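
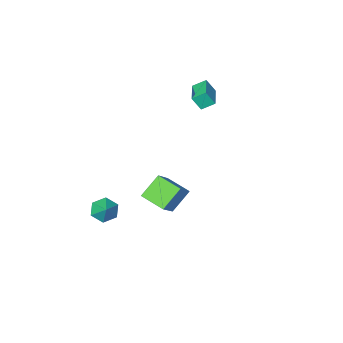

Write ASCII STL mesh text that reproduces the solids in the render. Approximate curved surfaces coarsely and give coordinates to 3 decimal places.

solid 
facet normal -0.292 -0.697 -0.655
outer loop
vertex 4.379 -0.241 -2.337
vertex 3.587 -0.104 -2.13
vertex 3.935 0.329 -2.746
endloop
endfacet
facet normal 0.829 0.538 -0.151
outer loop
vertex 4.379 -0.241 -2.337
vertex 3.935 0.329 -2.746
vertex 3.933 0.724 -1.35
endloop
endfacet
facet normal -0.292 -0.697 -0.655
outer loop
vertex 3.935 0.329 -2.746
vertex 3.587 -0.104 -2.13
vertex 3.143 0.466 -2.539
endloop
endfacet
facet normal 0.095 0.958 -0.271
outer loop
vertex 3.935 0.329 -2.746
vertex 3.143 0.466 -2.539
vertex 3.933 0.724 -1.35
endloop
endfacet
facet normal -0.291 -0.697 -0.656
outer loop
vertex 3.143 0.466 -2.539
vertex 3.587 -0.104 -2.13
vertex 2.794 0.032 -1.923
endloop
endfacet
facet normal -0.585 0.781 0.219
outer loop
vertex 3.143 0.466 -2.539
vertex 2.794 0.032 -1.923
vertex 3.933 0.724 -1.35
endloop
endfacet
facet normal -0.291 -0.697 -0.656
outer loop
vertex 2.794 0.032 -1.923
vertex 3.587 -0.104 -2.13
vertex 3.238 -0.538 -1.514
endloop
endfacet
facet normal -0.528 0.183 0.829
outer loop
vertex 2.794 0.032 -1.923
vertex 3.238 -0.538 -1.514
vertex 3.933 0.724 -1.35
endloop
endfacet
facet normal -0.292 -0.696 -0.656
outer loop
vertex 3.238 -0.538 -1.514
vertex 3.587 -0.104 -2.13
vertex 4.03 -0.675 -1.721
endloop
endfacet
facet normal 0.207 -0.237 0.949
outer loop
vertex 3.238 -0.538 -1.514
vertex 4.03 -0.675 -1.721
vertex 3.933 0.724 -1.35
endloop
endfacet
facet normal -0.292 -0.696 -0.656
outer loop
vertex 4.03 -0.675 -1.721
vertex 3.587 -0.104 -2.13
vertex 4.379 -0.241 -2.337
endloop
endfacet
facet normal 0.886 -0.060 0.459
outer loop
vertex 4.03 -0.675 -1.721
vertex 4.379 -0.241 -2.337
vertex 3.933 0.724 -1.35
endloop
endfacet
facet normal -0.411 0.333 -0.849
outer loop
vertex -4.797 -1.888 3.486
vertex -3.893 -0.523 3.585
vertex -4.121 -2.3 2.997
endloop
endfacet
facet normal -0.551 -0.832 -0.061
outer loop
vertex -3.707 -2.637 3.855
vertex -4.797 -1.888 3.486
vertex -4.121 -2.3 2.997
endloop
endfacet
facet normal -0.410 0.334 -0.849
outer loop
vertex -4.121 -2.3 2.997
vertex -3.893 -0.523 3.585
vertex -3.217 -0.935 3.097
endloop
endfacet
facet normal 0.727 -0.443 -0.525
outer loop
vertex -3.217 -0.935 3.097
vertex -3.707 -2.637 3.855
vertex -4.121 -2.3 2.997
endloop
endfacet
facet normal -0.727 0.443 0.525
outer loop
vertex -4.797 -1.888 3.486
vertex -3.479 -0.86 4.443
vertex -3.893 -0.523 3.585
endloop
endfacet
facet normal -0.551 -0.832 -0.061
outer loop
vertex -4.383 -2.225 4.343
vertex -4.797 -1.888 3.486
vertex -3.707 -2.637 3.855
endloop
endfacet
facet normal -0.727 0.443 0.525
outer loop
vertex -4.383 -2.225 4.343
vertex -3.479 -0.86 4.443
vertex -4.797 -1.888 3.486
endloop
endfacet
facet normal 0.551 0.832 0.061
outer loop
vertex -3.893 -0.523 3.585
vertex -3.479 -0.86 4.443
vertex -3.217 -0.935 3.097
endloop
endfacet
facet normal 0.727 -0.443 -0.525
outer loop
vertex -2.803 -1.272 3.954
vertex -3.707 -2.637 3.855
vertex -3.217 -0.935 3.097
endloop
endfacet
facet normal 0.551 0.832 0.061
outer loop
vertex -3.217 -0.935 3.097
vertex -3.479 -0.86 4.443
vertex -2.803 -1.272 3.954
endloop
endfacet
facet normal 0.410 -0.333 0.849
outer loop
vertex -2.803 -1.272 3.954
vertex -4.383 -2.225 4.343
vertex -3.707 -2.637 3.855
endloop
endfacet
facet normal 0.410 -0.334 0.849
outer loop
vertex -3.479 -0.86 4.443
vertex -4.383 -2.225 4.343
vertex -2.803 -1.272 3.954
endloop
endfacet
facet normal -0.731 -0.092 0.676
outer loop
vertex 2.411 3.663 2.914
vertex 1.849 4.962 2.483
vertex 1.215 2.672 1.485
endloop
endfacet
facet normal 0.380 -0.878 0.291
outer loop
vertex 2.371 2.818 0.417
vertex 2.411 3.663 2.914
vertex 1.215 2.672 1.485
endloop
endfacet
facet normal -0.732 -0.092 0.675
outer loop
vertex 1.215 2.672 1.485
vertex 1.849 4.962 2.483
vertex 0.654 3.972 1.054
endloop
endfacet
facet normal -0.567 -0.469 -0.677
outer loop
vertex 0.654 3.972 1.054
vertex 2.371 2.818 0.417
vertex 1.215 2.672 1.485
endloop
endfacet
facet normal 0.566 0.470 0.677
outer loop
vertex 2.411 3.663 2.914
vertex 3.005 5.108 1.415
vertex 1.849 4.962 2.483
endloop
endfacet
facet normal 0.379 -0.878 0.291
outer loop
vertex 3.566 3.808 1.846
vertex 2.411 3.663 2.914
vertex 2.371 2.818 0.417
endloop
endfacet
facet normal 0.567 0.469 0.677
outer loop
vertex 3.566 3.808 1.846
vertex 3.005 5.108 1.415
vertex 2.411 3.663 2.914
endloop
endfacet
facet normal -0.380 0.878 -0.291
outer loop
vertex 1.849 4.962 2.483
vertex 3.005 5.108 1.415
vertex 0.654 3.972 1.054
endloop
endfacet
facet normal -0.567 -0.470 -0.677
outer loop
vertex 1.809 4.117 -0.014
vertex 2.371 2.818 0.417
vertex 0.654 3.972 1.054
endloop
endfacet
facet normal -0.380 0.878 -0.291
outer loop
vertex 0.654 3.972 1.054
vertex 3.005 5.108 1.415
vertex 1.809 4.117 -0.014
endloop
endfacet
facet normal 0.731 0.092 -0.676
outer loop
vertex 1.809 4.117 -0.014
vertex 3.566 3.808 1.846
vertex 2.371 2.818 0.417
endloop
endfacet
facet normal 0.731 0.092 -0.676
outer loop
vertex 3.005 5.108 1.415
vertex 3.566 3.808 1.846
vertex 1.809 4.117 -0.014
endloop
endfacet

endsolid


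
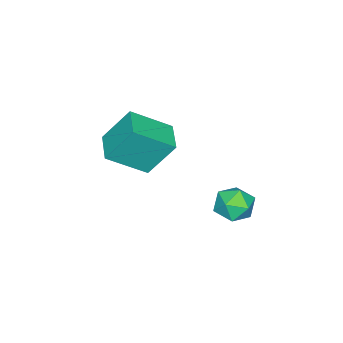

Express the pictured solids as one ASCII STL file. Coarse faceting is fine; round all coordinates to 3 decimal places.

solid 
facet normal -0.783 -0.613 0.108
outer loop
vertex -1.579 -2.545 0.897
vertex -2.108 -1.594 2.467
vertex -2.688 -1.324 -0.216
endloop
endfacet
facet normal 0.277 -0.498 -0.822
outer loop
vertex -1.592 -0.466 -0.367
vertex -1.579 -2.545 0.897
vertex -2.688 -1.324 -0.216
endloop
endfacet
facet normal -0.783 -0.613 0.108
outer loop
vertex -2.688 -1.324 -0.216
vertex -2.108 -1.594 2.467
vertex -3.217 -0.373 1.353
endloop
endfacet
facet normal -0.557 0.613 -0.560
outer loop
vertex -3.217 -0.373 1.353
vertex -1.592 -0.466 -0.367
vertex -2.688 -1.324 -0.216
endloop
endfacet
facet normal 0.557 -0.614 0.559
outer loop
vertex -1.579 -2.545 0.897
vertex -1.012 -0.736 2.316
vertex -2.108 -1.594 2.467
endloop
endfacet
facet normal 0.277 -0.498 -0.822
outer loop
vertex -0.483 -1.687 0.747
vertex -1.579 -2.545 0.897
vertex -1.592 -0.466 -0.367
endloop
endfacet
facet normal 0.557 -0.614 0.560
outer loop
vertex -0.483 -1.687 0.747
vertex -1.012 -0.736 2.316
vertex -1.579 -2.545 0.897
endloop
endfacet
facet normal -0.277 0.498 0.822
outer loop
vertex -2.108 -1.594 2.467
vertex -1.012 -0.736 2.316
vertex -3.217 -0.373 1.353
endloop
endfacet
facet normal -0.557 0.614 -0.559
outer loop
vertex -2.121 0.485 1.203
vertex -1.592 -0.466 -0.367
vertex -3.217 -0.373 1.353
endloop
endfacet
facet normal -0.277 0.498 0.822
outer loop
vertex -3.217 -0.373 1.353
vertex -1.012 -0.736 2.316
vertex -2.121 0.485 1.203
endloop
endfacet
facet normal 0.783 0.613 -0.108
outer loop
vertex -2.121 0.485 1.203
vertex -0.483 -1.687 0.747
vertex -1.592 -0.466 -0.367
endloop
endfacet
facet normal 0.783 0.613 -0.108
outer loop
vertex -1.012 -0.736 2.316
vertex -0.483 -1.687 0.747
vertex -2.121 0.485 1.203
endloop
endfacet
facet normal -0.994 0.105 0.024
outer loop
vertex -2.813 3.054 -1.531
vertex -2.825 2.747 -0.692
vertex -2.736 3.623 -0.846
endloop
endfacet
facet normal -0.698 0.588 -0.410
outer loop
vertex -2.813 3.054 -1.531
vertex -2.736 3.623 -0.846
vertex -2.224 3.725 -1.572
endloop
endfacet
facet normal -0.333 0.237 -0.913
outer loop
vertex -2.813 3.054 -1.531
vertex -2.224 3.725 -1.572
vertex -1.997 2.912 -1.866
endloop
endfacet
facet normal -0.404 -0.461 -0.790
outer loop
vertex -2.813 3.054 -1.531
vertex -1.997 2.912 -1.866
vertex -2.368 2.308 -1.323
endloop
endfacet
facet normal -0.813 -0.543 -0.210
outer loop
vertex -2.813 3.054 -1.531
vertex -2.368 2.308 -1.323
vertex -2.825 2.747 -0.692
endloop
endfacet
facet normal -0.232 0.972 -0.027
outer loop
vertex -2.224 3.725 -1.572
vertex -2.736 3.623 -0.846
vertex -1.872 3.832 -0.757
endloop
endfacet
facet normal -0.712 0.191 0.675
outer loop
vertex -2.736 3.623 -0.846
vertex -2.825 2.747 -0.692
vertex -2.243 3.228 -0.214
endloop
endfacet
facet normal -0.419 -0.859 0.294
outer loop
vertex -2.825 2.747 -0.692
vertex -2.368 2.308 -1.323
vertex -2.016 2.415 -0.508
endloop
endfacet
facet normal 0.242 -0.727 -0.643
outer loop
vertex -2.368 2.308 -1.323
vertex -1.997 2.912 -1.866
vertex -1.504 2.517 -1.234
endloop
endfacet
facet normal 0.357 0.404 -0.842
outer loop
vertex -1.997 2.912 -1.866
vertex -2.224 3.725 -1.572
vertex -1.415 3.393 -1.388
endloop
endfacet
facet normal 0.404 0.461 0.790
outer loop
vertex -1.427 3.086 -0.549
vertex -1.872 3.832 -0.757
vertex -2.243 3.228 -0.214
endloop
endfacet
facet normal 0.333 -0.237 0.913
outer loop
vertex -1.427 3.086 -0.549
vertex -2.243 3.228 -0.214
vertex -2.016 2.415 -0.508
endloop
endfacet
facet normal 0.698 -0.588 0.410
outer loop
vertex -1.427 3.086 -0.549
vertex -2.016 2.415 -0.508
vertex -1.504 2.517 -1.234
endloop
endfacet
facet normal 0.994 -0.105 -0.024
outer loop
vertex -1.427 3.086 -0.549
vertex -1.504 2.517 -1.234
vertex -1.415 3.393 -1.388
endloop
endfacet
facet normal 0.813 0.543 0.210
outer loop
vertex -1.427 3.086 -0.549
vertex -1.415 3.393 -1.388
vertex -1.872 3.832 -0.757
endloop
endfacet
facet normal -0.242 0.727 0.643
outer loop
vertex -2.243 3.228 -0.214
vertex -1.872 3.832 -0.757
vertex -2.736 3.623 -0.846
endloop
endfacet
facet normal -0.357 -0.404 0.842
outer loop
vertex -2.016 2.415 -0.508
vertex -2.243 3.228 -0.214
vertex -2.825 2.747 -0.692
endloop
endfacet
facet normal 0.232 -0.972 0.027
outer loop
vertex -1.504 2.517 -1.234
vertex -2.016 2.415 -0.508
vertex -2.368 2.308 -1.323
endloop
endfacet
facet normal 0.712 -0.191 -0.675
outer loop
vertex -1.415 3.393 -1.388
vertex -1.504 2.517 -1.234
vertex -1.997 2.912 -1.866
endloop
endfacet
facet normal 0.419 0.859 -0.294
outer loop
vertex -1.872 3.832 -0.757
vertex -1.415 3.393 -1.388
vertex -2.224 3.725 -1.572
endloop
endfacet

endsolid


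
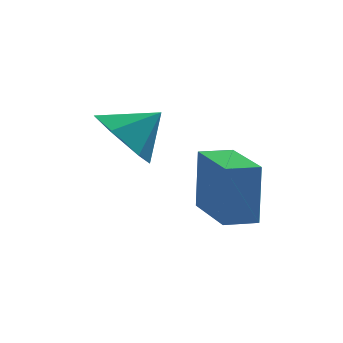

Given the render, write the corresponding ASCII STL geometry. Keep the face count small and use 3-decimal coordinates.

solid 
facet normal -0.944 -0.324 0.057
outer loop
vertex 0.016 -2.264 -0.068
vertex -0.631 -0.411 -0.24
vertex -0.028 -2.444 -1.828
endloop
endfacet
facet normal 0.328 -0.940 0.088
outer loop
vertex 0.831 -2.149 -1.88
vertex 0.016 -2.264 -0.068
vertex -0.028 -2.444 -1.828
endloop
endfacet
facet normal -0.944 -0.324 0.057
outer loop
vertex -0.028 -2.444 -1.828
vertex -0.631 -0.411 -0.24
vertex -0.675 -0.591 -2.001
endloop
endfacet
facet normal -0.025 -0.102 -0.994
outer loop
vertex -0.675 -0.591 -2.001
vertex 0.831 -2.149 -1.88
vertex -0.028 -2.444 -1.828
endloop
endfacet
facet normal 0.025 0.101 0.995
outer loop
vertex 0.016 -2.264 -0.068
vertex 0.228 -0.116 -0.292
vertex -0.631 -0.411 -0.24
endloop
endfacet
facet normal 0.328 -0.941 0.088
outer loop
vertex 0.875 -1.969 -0.119
vertex 0.016 -2.264 -0.068
vertex 0.831 -2.149 -1.88
endloop
endfacet
facet normal 0.024 0.101 0.995
outer loop
vertex 0.875 -1.969 -0.119
vertex 0.228 -0.116 -0.292
vertex 0.016 -2.264 -0.068
endloop
endfacet
facet normal -0.328 0.940 -0.088
outer loop
vertex -0.631 -0.411 -0.24
vertex 0.228 -0.116 -0.292
vertex -0.675 -0.591 -2.001
endloop
endfacet
facet normal -0.024 -0.101 -0.995
outer loop
vertex 0.184 -0.296 -2.052
vertex 0.831 -2.149 -1.88
vertex -0.675 -0.591 -2.001
endloop
endfacet
facet normal -0.328 0.940 -0.088
outer loop
vertex -0.675 -0.591 -2.001
vertex 0.228 -0.116 -0.292
vertex 0.184 -0.296 -2.052
endloop
endfacet
facet normal 0.944 0.324 -0.057
outer loop
vertex 0.184 -0.296 -2.052
vertex 0.875 -1.969 -0.119
vertex 0.831 -2.149 -1.88
endloop
endfacet
facet normal 0.944 0.324 -0.057
outer loop
vertex 0.228 -0.116 -0.292
vertex 0.875 -1.969 -0.119
vertex 0.184 -0.296 -2.052
endloop
endfacet
facet normal -0.741 -0.238 -0.628
outer loop
vertex -1.813 -0.169 -0.751
vertex -2.502 -0.065 0.022
vertex -2.259 0.753 -0.574
endloop
endfacet
facet normal 0.847 0.461 -0.267
outer loop
vertex -1.813 -0.169 -0.751
vertex -2.259 0.753 -0.574
vertex -1.538 0.245 0.838
endloop
endfacet
facet normal -0.741 -0.238 -0.628
outer loop
vertex -2.259 0.753 -0.574
vertex -2.502 -0.065 0.022
vertex -2.948 0.858 0.199
endloop
endfacet
facet normal 0.329 0.930 0.167
outer loop
vertex -2.259 0.753 -0.574
vertex -2.948 0.858 0.199
vertex -1.538 0.245 0.838
endloop
endfacet
facet normal -0.741 -0.238 -0.628
outer loop
vertex -2.948 0.858 0.199
vertex -2.502 -0.065 0.022
vertex -3.19 0.04 0.794
endloop
endfacet
facet normal -0.096 0.604 0.791
outer loop
vertex -2.948 0.858 0.199
vertex -3.19 0.04 0.794
vertex -1.538 0.245 0.838
endloop
endfacet
facet normal -0.741 -0.238 -0.628
outer loop
vertex -3.19 0.04 0.794
vertex -2.502 -0.065 0.022
vertex -2.744 -0.882 0.617
endloop
endfacet
facet normal -0.003 -0.190 0.982
outer loop
vertex -3.19 0.04 0.794
vertex -2.744 -0.882 0.617
vertex -1.538 0.245 0.838
endloop
endfacet
facet normal -0.740 -0.238 -0.628
outer loop
vertex -2.744 -0.882 0.617
vertex -2.502 -0.065 0.022
vertex -2.055 -0.987 -0.155
endloop
endfacet
facet normal 0.515 -0.659 0.549
outer loop
vertex -2.744 -0.882 0.617
vertex -2.055 -0.987 -0.155
vertex -1.538 0.245 0.838
endloop
endfacet
facet normal -0.741 -0.239 -0.628
outer loop
vertex -2.055 -0.987 -0.155
vertex -2.502 -0.065 0.022
vertex -1.813 -0.169 -0.751
endloop
endfacet
facet normal 0.940 -0.333 -0.076
outer loop
vertex -2.055 -0.987 -0.155
vertex -1.813 -0.169 -0.751
vertex -1.538 0.245 0.838
endloop
endfacet

endsolid


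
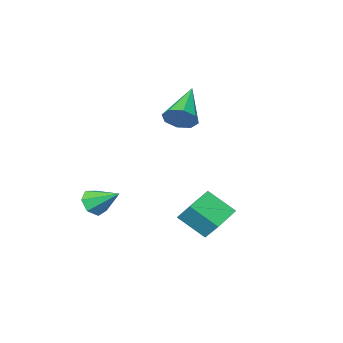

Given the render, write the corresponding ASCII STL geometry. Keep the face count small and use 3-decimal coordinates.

solid 
facet normal 0.295 -0.787 -0.542
outer loop
vertex 2.718 -1.214 -2.587
vertex 2.094 -1.23 -2.903
vertex 2.671 -0.882 -3.094
endloop
endfacet
facet normal 0.755 0.578 0.308
outer loop
vertex 2.718 -1.214 -2.587
vertex 2.671 -0.882 -3.094
vertex 1.666 -0.09 -2.117
endloop
endfacet
facet normal 0.295 -0.786 -0.543
outer loop
vertex 2.671 -0.882 -3.094
vertex 2.094 -1.23 -2.903
vertex 2.189 -0.812 -3.457
endloop
endfacet
facet normal 0.371 0.870 -0.324
outer loop
vertex 2.671 -0.882 -3.094
vertex 2.189 -0.812 -3.457
vertex 1.666 -0.09 -2.117
endloop
endfacet
facet normal 0.295 -0.786 -0.543
outer loop
vertex 2.189 -0.812 -3.457
vertex 2.094 -1.23 -2.903
vertex 1.636 -1.057 -3.403
endloop
endfacet
facet normal -0.383 0.743 -0.550
outer loop
vertex 2.189 -0.812 -3.457
vertex 1.636 -1.057 -3.403
vertex 1.666 -0.09 -2.117
endloop
endfacet
facet normal 0.296 -0.786 -0.543
outer loop
vertex 1.636 -1.057 -3.403
vertex 2.094 -1.23 -2.903
vertex 1.428 -1.432 -2.973
endloop
endfacet
facet normal -0.936 0.292 -0.198
outer loop
vertex 1.636 -1.057 -3.403
vertex 1.428 -1.432 -2.973
vertex 1.666 -0.09 -2.117
endloop
endfacet
facet normal 0.295 -0.786 -0.543
outer loop
vertex 1.428 -1.432 -2.973
vertex 2.094 -1.23 -2.903
vertex 1.721 -1.655 -2.491
endloop
endfacet
facet normal -0.874 -0.142 0.465
outer loop
vertex 1.428 -1.432 -2.973
vertex 1.721 -1.655 -2.491
vertex 1.666 -0.09 -2.117
endloop
endfacet
facet normal 0.295 -0.786 -0.543
outer loop
vertex 1.721 -1.655 -2.491
vertex 2.094 -1.23 -2.903
vertex 2.296 -1.558 -2.319
endloop
endfacet
facet normal -0.242 -0.234 0.942
outer loop
vertex 1.721 -1.655 -2.491
vertex 2.296 -1.558 -2.319
vertex 1.666 -0.09 -2.117
endloop
endfacet
facet normal 0.295 -0.786 -0.543
outer loop
vertex 2.296 -1.558 -2.319
vertex 2.094 -1.23 -2.903
vertex 2.718 -1.214 -2.587
endloop
endfacet
facet normal 0.482 0.087 0.872
outer loop
vertex 2.296 -1.558 -2.319
vertex 2.718 -1.214 -2.587
vertex 1.666 -0.09 -2.117
endloop
endfacet
facet normal -0.896 -0.370 0.247
outer loop
vertex 0.03 2.68 -1.998
vertex -0.043 3.396 -1.192
vertex -0.603 3.617 -2.889
endloop
endfacet
facet normal 0.068 -0.663 -0.746
outer loop
vertex 0.623 4.124 -3.228
vertex 0.03 2.68 -1.998
vertex -0.603 3.617 -2.889
endloop
endfacet
facet normal -0.895 -0.371 0.247
outer loop
vertex -0.603 3.617 -2.889
vertex -0.043 3.396 -1.192
vertex -0.677 4.333 -2.083
endloop
endfacet
facet normal -0.440 0.651 -0.619
outer loop
vertex -0.677 4.333 -2.083
vertex 0.623 4.124 -3.228
vertex -0.603 3.617 -2.889
endloop
endfacet
facet normal 0.440 -0.651 0.618
outer loop
vertex 0.03 2.68 -1.998
vertex 1.183 3.903 -1.531
vertex -0.043 3.396 -1.192
endloop
endfacet
facet normal 0.068 -0.663 -0.746
outer loop
vertex 1.257 3.187 -2.337
vertex 0.03 2.68 -1.998
vertex 0.623 4.124 -3.228
endloop
endfacet
facet normal 0.440 -0.651 0.619
outer loop
vertex 1.257 3.187 -2.337
vertex 1.183 3.903 -1.531
vertex 0.03 2.68 -1.998
endloop
endfacet
facet normal -0.068 0.663 0.746
outer loop
vertex -0.043 3.396 -1.192
vertex 1.183 3.903 -1.531
vertex -0.677 4.333 -2.083
endloop
endfacet
facet normal -0.440 0.651 -0.618
outer loop
vertex 0.55 4.84 -2.422
vertex 0.623 4.124 -3.228
vertex -0.677 4.333 -2.083
endloop
endfacet
facet normal -0.068 0.663 0.746
outer loop
vertex -0.677 4.333 -2.083
vertex 1.183 3.903 -1.531
vertex 0.55 4.84 -2.422
endloop
endfacet
facet normal 0.895 0.370 -0.248
outer loop
vertex 0.55 4.84 -2.422
vertex 1.257 3.187 -2.337
vertex 0.623 4.124 -3.228
endloop
endfacet
facet normal 0.896 0.370 -0.247
outer loop
vertex 1.183 3.903 -1.531
vertex 1.257 3.187 -2.337
vertex 0.55 4.84 -2.422
endloop
endfacet
facet normal 0.672 0.524 -0.524
outer loop
vertex -0.555 0.183 2.016
vertex -1.045 0.232 1.437
vertex -0.895 0.654 2.051
endloop
endfacet
facet normal 0.216 0.084 0.973
outer loop
vertex -0.555 0.183 2.016
vertex -0.895 0.654 2.051
vertex -2.435 -0.852 2.523
endloop
endfacet
facet normal 0.671 0.524 -0.524
outer loop
vertex -0.895 0.654 2.051
vertex -1.045 0.232 1.437
vertex -1.323 0.878 1.727
endloop
endfacet
facet normal -0.301 0.551 0.778
outer loop
vertex -0.895 0.654 2.051
vertex -1.323 0.878 1.727
vertex -2.435 -0.852 2.523
endloop
endfacet
facet normal 0.671 0.524 -0.524
outer loop
vertex -1.323 0.878 1.727
vertex -1.045 0.232 1.437
vertex -1.588 0.723 1.233
endloop
endfacet
facet normal -0.769 0.598 0.225
outer loop
vertex -1.323 0.878 1.727
vertex -1.588 0.723 1.233
vertex -2.435 -0.852 2.523
endloop
endfacet
facet normal 0.671 0.524 -0.525
outer loop
vertex -1.588 0.723 1.233
vertex -1.045 0.232 1.437
vertex -1.536 0.282 0.859
endloop
endfacet
facet normal -0.912 0.197 -0.359
outer loop
vertex -1.588 0.723 1.233
vertex -1.536 0.282 0.859
vertex -2.435 -0.852 2.523
endloop
endfacet
facet normal 0.671 0.524 -0.524
outer loop
vertex -1.536 0.282 0.859
vertex -1.045 0.232 1.437
vertex -1.196 -0.189 0.823
endloop
endfacet
facet normal -0.648 -0.419 -0.636
outer loop
vertex -1.536 0.282 0.859
vertex -1.196 -0.189 0.823
vertex -2.435 -0.852 2.523
endloop
endfacet
facet normal 0.671 0.524 -0.524
outer loop
vertex -1.196 -0.189 0.823
vertex -1.045 0.232 1.437
vertex -0.768 -0.413 1.147
endloop
endfacet
facet normal -0.131 -0.888 -0.441
outer loop
vertex -1.196 -0.189 0.823
vertex -0.768 -0.413 1.147
vertex -2.435 -0.852 2.523
endloop
endfacet
facet normal 0.672 0.524 -0.524
outer loop
vertex -0.768 -0.413 1.147
vertex -1.045 0.232 1.437
vertex -0.503 -0.259 1.641
endloop
endfacet
facet normal 0.337 -0.935 0.110
outer loop
vertex -0.768 -0.413 1.147
vertex -0.503 -0.259 1.641
vertex -2.435 -0.852 2.523
endloop
endfacet
facet normal 0.672 0.524 -0.524
outer loop
vertex -0.503 -0.259 1.641
vertex -1.045 0.232 1.437
vertex -0.555 0.183 2.016
endloop
endfacet
facet normal 0.481 -0.533 0.696
outer loop
vertex -0.503 -0.259 1.641
vertex -0.555 0.183 2.016
vertex -2.435 -0.852 2.523
endloop
endfacet

endsolid


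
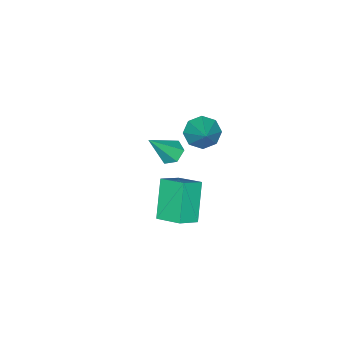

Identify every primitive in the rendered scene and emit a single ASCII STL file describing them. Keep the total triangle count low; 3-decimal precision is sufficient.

solid 
facet normal -0.568 -0.553 -0.610
outer loop
vertex -1.18 1.862 1.99
vertex -1.908 2.076 2.474
vertex -1.49 2.433 1.761
endloop
endfacet
facet normal 0.864 0.311 -0.395
outer loop
vertex -1.18 1.862 1.99
vertex -1.49 2.433 1.761
vertex -0.892 3.064 3.566
endloop
endfacet
facet normal -0.568 -0.553 -0.610
outer loop
vertex -1.49 2.433 1.761
vertex -1.908 2.076 2.474
vertex -2.045 2.795 1.95
endloop
endfacet
facet normal 0.393 0.820 -0.417
outer loop
vertex -1.49 2.433 1.761
vertex -2.045 2.795 1.95
vertex -0.892 3.064 3.566
endloop
endfacet
facet normal -0.567 -0.553 -0.610
outer loop
vertex -2.045 2.795 1.95
vertex -1.908 2.076 2.474
vertex -2.52 2.735 2.446
endloop
endfacet
facet normal -0.169 0.985 -0.043
outer loop
vertex -2.045 2.795 1.95
vertex -2.52 2.735 2.446
vertex -0.892 3.064 3.566
endloop
endfacet
facet normal -0.567 -0.553 -0.610
outer loop
vertex -2.52 2.735 2.446
vertex -1.908 2.076 2.474
vertex -2.636 2.289 2.958
endloop
endfacet
facet normal -0.491 0.709 0.506
outer loop
vertex -2.52 2.735 2.446
vertex -2.636 2.289 2.958
vertex -0.892 3.064 3.566
endloop
endfacet
facet normal -0.568 -0.552 -0.611
outer loop
vertex -2.636 2.289 2.958
vertex -1.908 2.076 2.474
vertex -2.326 1.718 3.186
endloop
endfacet
facet normal -0.386 0.154 0.910
outer loop
vertex -2.636 2.289 2.958
vertex -2.326 1.718 3.186
vertex -0.892 3.064 3.566
endloop
endfacet
facet normal -0.568 -0.552 -0.611
outer loop
vertex -2.326 1.718 3.186
vertex -1.908 2.076 2.474
vertex -1.771 1.356 2.997
endloop
endfacet
facet normal 0.086 -0.354 0.931
outer loop
vertex -2.326 1.718 3.186
vertex -1.771 1.356 2.997
vertex -0.892 3.064 3.566
endloop
endfacet
facet normal -0.568 -0.552 -0.611
outer loop
vertex -1.771 1.356 2.997
vertex -1.908 2.076 2.474
vertex -1.296 1.416 2.501
endloop
endfacet
facet normal 0.648 -0.519 0.558
outer loop
vertex -1.771 1.356 2.997
vertex -1.296 1.416 2.501
vertex -0.892 3.064 3.566
endloop
endfacet
facet normal -0.568 -0.552 -0.611
outer loop
vertex -1.296 1.416 2.501
vertex -1.908 2.076 2.474
vertex -1.18 1.862 1.99
endloop
endfacet
facet normal 0.970 -0.243 0.008
outer loop
vertex -1.296 1.416 2.501
vertex -1.18 1.862 1.99
vertex -0.892 3.064 3.566
endloop
endfacet
facet normal -0.546 -0.315 0.776
outer loop
vertex 1.614 3.737 2.553
vertex 0.626 3.984 1.959
vertex 1.609 2.413 2.012
endloop
endfacet
facet normal 0.838 -0.209 0.504
outer loop
vertex 2.754 3.076 0.381
vertex 1.614 3.737 2.553
vertex 1.609 2.413 2.012
endloop
endfacet
facet normal -0.546 -0.315 0.776
outer loop
vertex 1.609 2.413 2.012
vertex 0.626 3.984 1.959
vertex 0.62 2.661 1.417
endloop
endfacet
facet normal -0.004 -0.925 -0.379
outer loop
vertex 0.62 2.661 1.417
vertex 2.754 3.076 0.381
vertex 1.609 2.413 2.012
endloop
endfacet
facet normal 0.004 0.925 0.379
outer loop
vertex 1.614 3.737 2.553
vertex 1.771 4.647 0.328
vertex 0.626 3.984 1.959
endloop
endfacet
facet normal 0.838 -0.210 0.504
outer loop
vertex 2.76 4.399 0.923
vertex 1.614 3.737 2.553
vertex 2.754 3.076 0.381
endloop
endfacet
facet normal 0.004 0.925 0.379
outer loop
vertex 2.76 4.399 0.923
vertex 1.771 4.647 0.328
vertex 1.614 3.737 2.553
endloop
endfacet
facet normal -0.838 0.210 -0.503
outer loop
vertex 0.626 3.984 1.959
vertex 1.771 4.647 0.328
vertex 0.62 2.661 1.417
endloop
endfacet
facet normal -0.004 -0.926 -0.379
outer loop
vertex 1.766 3.323 -0.213
vertex 2.754 3.076 0.381
vertex 0.62 2.661 1.417
endloop
endfacet
facet normal -0.838 0.209 -0.504
outer loop
vertex 0.62 2.661 1.417
vertex 1.771 4.647 0.328
vertex 1.766 3.323 -0.213
endloop
endfacet
facet normal 0.546 0.316 -0.776
outer loop
vertex 1.766 3.323 -0.213
vertex 2.76 4.399 0.923
vertex 2.754 3.076 0.381
endloop
endfacet
facet normal 0.546 0.315 -0.776
outer loop
vertex 1.771 4.647 0.328
vertex 2.76 4.399 0.923
vertex 1.766 3.323 -0.213
endloop
endfacet
facet normal -0.571 0.237 -0.786
outer loop
vertex -3.823 -1.682 -3.912
vertex -4.433 -1.714 -3.478
vertex -4.06 -1.068 -3.554
endloop
endfacet
facet normal 0.893 0.427 -0.141
outer loop
vertex -3.823 -1.682 -3.912
vertex -4.06 -1.068 -3.554
vertex -3.247 -2.206 -1.842
endloop
endfacet
facet normal -0.571 0.237 -0.786
outer loop
vertex -4.06 -1.068 -3.554
vertex -4.433 -1.714 -3.478
vertex -4.671 -1.099 -3.12
endloop
endfacet
facet normal 0.270 0.856 0.441
outer loop
vertex -4.06 -1.068 -3.554
vertex -4.671 -1.099 -3.12
vertex -3.247 -2.206 -1.842
endloop
endfacet
facet normal -0.571 0.237 -0.786
outer loop
vertex -4.671 -1.099 -3.12
vertex -4.433 -1.714 -3.478
vertex -5.044 -1.745 -3.044
endloop
endfacet
facet normal -0.454 0.358 0.816
outer loop
vertex -4.671 -1.099 -3.12
vertex -5.044 -1.745 -3.044
vertex -3.247 -2.206 -1.842
endloop
endfacet
facet normal -0.570 0.238 -0.786
outer loop
vertex -5.044 -1.745 -3.044
vertex -4.433 -1.714 -3.478
vertex -4.807 -2.36 -3.402
endloop
endfacet
facet normal -0.553 -0.568 0.609
outer loop
vertex -5.044 -1.745 -3.044
vertex -4.807 -2.36 -3.402
vertex -3.247 -2.206 -1.842
endloop
endfacet
facet normal -0.571 0.238 -0.786
outer loop
vertex -4.807 -2.36 -3.402
vertex -4.433 -1.714 -3.478
vertex -4.196 -2.328 -3.836
endloop
endfacet
facet normal 0.071 -0.997 0.027
outer loop
vertex -4.807 -2.36 -3.402
vertex -4.196 -2.328 -3.836
vertex -3.247 -2.206 -1.842
endloop
endfacet
facet normal -0.571 0.237 -0.786
outer loop
vertex -4.196 -2.328 -3.836
vertex -4.433 -1.714 -3.478
vertex -3.823 -1.682 -3.912
endloop
endfacet
facet normal 0.794 -0.499 -0.347
outer loop
vertex -4.196 -2.328 -3.836
vertex -3.823 -1.682 -3.912
vertex -3.247 -2.206 -1.842
endloop
endfacet

endsolid


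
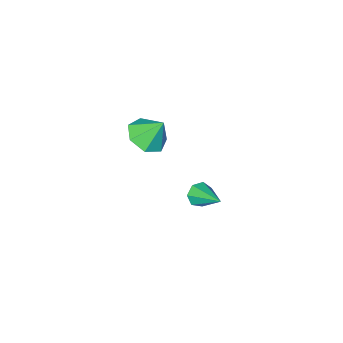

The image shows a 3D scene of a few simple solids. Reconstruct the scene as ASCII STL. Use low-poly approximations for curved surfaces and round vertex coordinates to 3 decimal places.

solid 
facet normal 0.323 -0.446 -0.835
outer loop
vertex 2.969 -3.736 3.345
vertex 2.47 -3.13 2.828
vertex 3.357 -3.052 3.13
endloop
endfacet
facet normal 0.508 -0.018 0.861
outer loop
vertex 2.969 -3.736 3.345
vertex 3.357 -3.052 3.13
vertex 2.05 -2.55 3.912
endloop
endfacet
facet normal 0.323 -0.446 -0.834
outer loop
vertex 3.357 -3.052 3.13
vertex 2.47 -3.13 2.828
vertex 3.078 -2.426 2.687
endloop
endfacet
facet normal 0.562 0.630 0.536
outer loop
vertex 3.357 -3.052 3.13
vertex 3.078 -2.426 2.687
vertex 2.05 -2.55 3.912
endloop
endfacet
facet normal 0.324 -0.447 -0.834
outer loop
vertex 3.078 -2.426 2.687
vertex 2.47 -3.13 2.828
vertex 2.341 -2.331 2.35
endloop
endfacet
facet normal 0.059 0.987 0.149
outer loop
vertex 3.078 -2.426 2.687
vertex 2.341 -2.331 2.35
vertex 2.05 -2.55 3.912
endloop
endfacet
facet normal 0.324 -0.447 -0.834
outer loop
vertex 2.341 -2.331 2.35
vertex 2.47 -3.13 2.828
vertex 1.702 -2.837 2.373
endloop
endfacet
facet normal -0.621 0.784 -0.006
outer loop
vertex 2.341 -2.331 2.35
vertex 1.702 -2.837 2.373
vertex 2.05 -2.55 3.912
endloop
endfacet
facet normal 0.324 -0.446 -0.834
outer loop
vertex 1.702 -2.837 2.373
vertex 2.47 -3.13 2.828
vertex 1.641 -3.564 2.738
endloop
endfacet
facet normal -0.967 0.175 0.186
outer loop
vertex 1.702 -2.837 2.373
vertex 1.641 -3.564 2.738
vertex 2.05 -2.55 3.912
endloop
endfacet
facet normal 0.324 -0.446 -0.834
outer loop
vertex 1.641 -3.564 2.738
vertex 2.47 -3.13 2.828
vertex 2.205 -3.964 3.171
endloop
endfacet
facet normal -0.718 -0.383 0.581
outer loop
vertex 1.641 -3.564 2.738
vertex 2.205 -3.964 3.171
vertex 2.05 -2.55 3.912
endloop
endfacet
facet normal 0.323 -0.446 -0.835
outer loop
vertex 2.205 -3.964 3.171
vertex 2.47 -3.13 2.828
vertex 2.969 -3.736 3.345
endloop
endfacet
facet normal -0.061 -0.469 0.881
outer loop
vertex 2.205 -3.964 3.171
vertex 2.969 -3.736 3.345
vertex 2.05 -2.55 3.912
endloop
endfacet
facet normal -0.015 -0.880 -0.474
outer loop
vertex 0.602 -2.607 -2.701
vertex 0.058 -2.75 -2.418
vertex 0.149 -2.456 -2.967
endloop
endfacet
facet normal 0.535 0.647 -0.544
outer loop
vertex 0.602 -2.607 -2.701
vertex 0.149 -2.456 -2.967
vertex 0.082 -1.27 -1.622
endloop
endfacet
facet normal -0.015 -0.880 -0.474
outer loop
vertex 0.149 -2.456 -2.967
vertex 0.058 -2.75 -2.418
vertex -0.373 -2.526 -2.82
endloop
endfacet
facet normal -0.277 0.714 -0.643
outer loop
vertex 0.149 -2.456 -2.967
vertex -0.373 -2.526 -2.82
vertex 0.082 -1.27 -1.622
endloop
endfacet
facet normal -0.015 -0.880 -0.474
outer loop
vertex -0.373 -2.526 -2.82
vertex 0.058 -2.75 -2.418
vertex -0.57 -2.765 -2.37
endloop
endfacet
facet normal -0.879 0.455 -0.143
outer loop
vertex -0.373 -2.526 -2.82
vertex -0.57 -2.765 -2.37
vertex 0.082 -1.27 -1.622
endloop
endfacet
facet normal -0.015 -0.881 -0.473
outer loop
vertex -0.57 -2.765 -2.37
vertex 0.058 -2.75 -2.418
vertex -0.295 -2.992 -1.956
endloop
endfacet
facet normal -0.814 0.066 0.577
outer loop
vertex -0.57 -2.765 -2.37
vertex -0.295 -2.992 -1.956
vertex 0.082 -1.27 -1.622
endloop
endfacet
facet normal -0.016 -0.881 -0.473
outer loop
vertex -0.295 -2.992 -1.956
vertex 0.058 -2.75 -2.418
vertex 0.245 -3.037 -1.89
endloop
endfacet
facet normal -0.133 -0.161 0.978
outer loop
vertex -0.295 -2.992 -1.956
vertex 0.245 -3.037 -1.89
vertex 0.082 -1.27 -1.622
endloop
endfacet
facet normal -0.013 -0.881 -0.474
outer loop
vertex 0.245 -3.037 -1.89
vertex 0.058 -2.75 -2.418
vertex 0.645 -2.865 -2.221
endloop
endfacet
facet normal 0.650 -0.055 0.758
outer loop
vertex 0.245 -3.037 -1.89
vertex 0.645 -2.865 -2.221
vertex 0.082 -1.27 -1.622
endloop
endfacet
facet normal -0.014 -0.881 -0.472
outer loop
vertex 0.645 -2.865 -2.221
vertex 0.058 -2.75 -2.418
vertex 0.602 -2.607 -2.701
endloop
endfacet
facet normal 0.949 0.305 0.079
outer loop
vertex 0.645 -2.865 -2.221
vertex 0.602 -2.607 -2.701
vertex 0.082 -1.27 -1.622
endloop
endfacet

endsolid


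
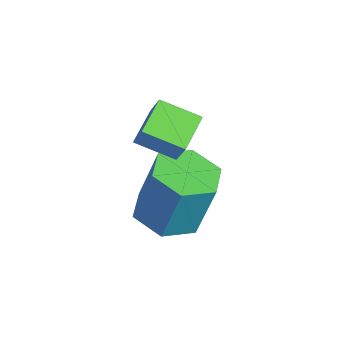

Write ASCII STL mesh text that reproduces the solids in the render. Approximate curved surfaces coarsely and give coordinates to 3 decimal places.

solid 
facet normal -0.506 -0.163 -0.847
outer loop
vertex -4.714 -1.018 3.535
vertex -4.257 0.053 3.055
vertex -3.775 -1.618 3.089
endloop
endfacet
facet normal -0.363 -0.851 0.381
outer loop
vertex -3.263 -1.453 3.945
vertex -4.714 -1.018 3.535
vertex -3.775 -1.618 3.089
endloop
endfacet
facet normal -0.506 -0.163 -0.847
outer loop
vertex -3.775 -1.618 3.089
vertex -4.257 0.053 3.055
vertex -3.318 -0.547 2.61
endloop
endfacet
facet normal 0.782 -0.500 -0.372
outer loop
vertex -3.318 -0.547 2.61
vertex -3.263 -1.453 3.945
vertex -3.775 -1.618 3.089
endloop
endfacet
facet normal -0.782 0.500 0.371
outer loop
vertex -4.714 -1.018 3.535
vertex -3.745 0.218 3.911
vertex -4.257 0.053 3.055
endloop
endfacet
facet normal -0.363 -0.850 0.381
outer loop
vertex -4.202 -0.853 4.39
vertex -4.714 -1.018 3.535
vertex -3.263 -1.453 3.945
endloop
endfacet
facet normal -0.782 0.500 0.372
outer loop
vertex -4.202 -0.853 4.39
vertex -3.745 0.218 3.911
vertex -4.714 -1.018 3.535
endloop
endfacet
facet normal 0.363 0.850 -0.381
outer loop
vertex -4.257 0.053 3.055
vertex -3.745 0.218 3.911
vertex -3.318 -0.547 2.61
endloop
endfacet
facet normal 0.782 -0.500 -0.372
outer loop
vertex -2.806 -0.382 3.465
vertex -3.263 -1.453 3.945
vertex -3.318 -0.547 2.61
endloop
endfacet
facet normal 0.362 0.851 -0.381
outer loop
vertex -3.318 -0.547 2.61
vertex -3.745 0.218 3.911
vertex -2.806 -0.382 3.465
endloop
endfacet
facet normal 0.506 0.164 0.847
outer loop
vertex -2.806 -0.382 3.465
vertex -4.202 -0.853 4.39
vertex -3.263 -1.453 3.945
endloop
endfacet
facet normal 0.506 0.163 0.847
outer loop
vertex -3.745 0.218 3.911
vertex -4.202 -0.853 4.39
vertex -2.806 -0.382 3.465
endloop
endfacet
facet normal -0.141 -0.245 -0.959
outer loop
vertex -2.722 -0.121 -0.027
vertex -3.442 -0.776 0.246
vertex -3.683 0.183 0.037
endloop
endfacet
facet normal 0.273 0.922 -0.275
outer loop
vertex -2.722 -0.121 -0.027
vertex -3.683 0.183 0.037
vertex -2.439 0.37 1.902
endloop
endfacet
facet normal 0.273 0.922 -0.275
outer loop
vertex -2.439 0.37 1.902
vertex -3.683 0.183 0.037
vertex -3.4 0.674 1.966
endloop
endfacet
facet normal 0.141 0.244 0.959
outer loop
vertex -2.439 0.37 1.902
vertex -3.4 0.674 1.966
vertex -3.158 -0.284 2.174
endloop
endfacet
facet normal -0.141 -0.245 -0.959
outer loop
vertex -3.683 0.183 0.037
vertex -3.442 -0.776 0.246
vertex -4.403 -0.472 0.31
endloop
endfacet
facet normal -0.688 0.721 -0.083
outer loop
vertex -3.683 0.183 0.037
vertex -4.403 -0.472 0.31
vertex -3.4 0.674 1.966
endloop
endfacet
facet normal -0.688 0.721 -0.082
outer loop
vertex -3.4 0.674 1.966
vertex -4.403 -0.472 0.31
vertex -4.119 0.019 2.238
endloop
endfacet
facet normal 0.141 0.244 0.960
outer loop
vertex -3.4 0.674 1.966
vertex -4.119 0.019 2.238
vertex -3.158 -0.284 2.174
endloop
endfacet
facet normal -0.141 -0.244 -0.959
outer loop
vertex -4.403 -0.472 0.31
vertex -3.442 -0.776 0.246
vertex -4.161 -1.43 0.518
endloop
endfacet
facet normal -0.961 -0.201 0.193
outer loop
vertex -4.403 -0.472 0.31
vertex -4.161 -1.43 0.518
vertex -4.119 0.019 2.238
endloop
endfacet
facet normal -0.961 -0.200 0.192
outer loop
vertex -4.119 0.019 2.238
vertex -4.161 -1.43 0.518
vertex -3.878 -0.939 2.447
endloop
endfacet
facet normal 0.141 0.245 0.959
outer loop
vertex -4.119 0.019 2.238
vertex -3.878 -0.939 2.447
vertex -3.158 -0.284 2.174
endloop
endfacet
facet normal -0.141 -0.244 -0.959
outer loop
vertex -4.161 -1.43 0.518
vertex -3.442 -0.776 0.246
vertex -3.2 -1.734 0.454
endloop
endfacet
facet normal -0.273 -0.922 0.275
outer loop
vertex -4.161 -1.43 0.518
vertex -3.2 -1.734 0.454
vertex -3.878 -0.939 2.447
endloop
endfacet
facet normal -0.273 -0.922 0.275
outer loop
vertex -3.878 -0.939 2.447
vertex -3.2 -1.734 0.454
vertex -2.917 -1.243 2.383
endloop
endfacet
facet normal 0.141 0.245 0.959
outer loop
vertex -3.878 -0.939 2.447
vertex -2.917 -1.243 2.383
vertex -3.158 -0.284 2.174
endloop
endfacet
facet normal -0.141 -0.244 -0.960
outer loop
vertex -3.2 -1.734 0.454
vertex -3.442 -0.776 0.246
vertex -2.481 -1.079 0.182
endloop
endfacet
facet normal 0.688 -0.721 0.083
outer loop
vertex -3.2 -1.734 0.454
vertex -2.481 -1.079 0.182
vertex -2.917 -1.243 2.383
endloop
endfacet
facet normal 0.688 -0.721 0.082
outer loop
vertex -2.917 -1.243 2.383
vertex -2.481 -1.079 0.182
vertex -2.197 -0.588 2.11
endloop
endfacet
facet normal 0.141 0.245 0.959
outer loop
vertex -2.917 -1.243 2.383
vertex -2.197 -0.588 2.11
vertex -3.158 -0.284 2.174
endloop
endfacet
facet normal -0.141 -0.245 -0.959
outer loop
vertex -2.481 -1.079 0.182
vertex -3.442 -0.776 0.246
vertex -2.722 -0.121 -0.027
endloop
endfacet
facet normal 0.961 0.200 -0.192
outer loop
vertex -2.481 -1.079 0.182
vertex -2.722 -0.121 -0.027
vertex -2.197 -0.588 2.11
endloop
endfacet
facet normal 0.961 0.201 -0.192
outer loop
vertex -2.197 -0.588 2.11
vertex -2.722 -0.121 -0.027
vertex -2.439 0.37 1.902
endloop
endfacet
facet normal 0.141 0.244 0.959
outer loop
vertex -2.197 -0.588 2.11
vertex -2.439 0.37 1.902
vertex -3.158 -0.284 2.174
endloop
endfacet

endsolid


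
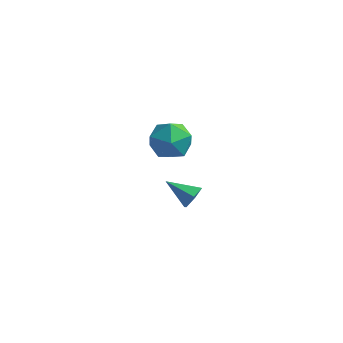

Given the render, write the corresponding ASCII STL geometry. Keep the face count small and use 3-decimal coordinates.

solid 
facet normal -0.309 0.612 0.728
outer loop
vertex 0.755 4.649 -2.211
vertex -0.301 4.126 -2.219
vertex 0.552 3.72 -1.516
endloop
endfacet
facet normal 0.394 0.494 0.775
outer loop
vertex 0.755 4.649 -2.211
vertex 0.552 3.72 -1.516
vertex 1.574 3.811 -2.094
endloop
endfacet
facet normal 0.694 0.701 0.162
outer loop
vertex 0.755 4.649 -2.211
vertex 1.574 3.811 -2.094
vertex 1.353 4.274 -3.154
endloop
endfacet
facet normal 0.177 0.948 -0.265
outer loop
vertex 0.755 4.649 -2.211
vertex 1.353 4.274 -3.154
vertex 0.194 4.469 -3.231
endloop
endfacet
facet normal -0.443 0.893 0.086
outer loop
vertex 0.755 4.649 -2.211
vertex 0.194 4.469 -3.231
vertex -0.301 4.126 -2.219
endloop
endfacet
facet normal 0.495 -0.208 0.843
outer loop
vertex 1.574 3.811 -2.094
vertex 0.552 3.72 -1.516
vertex 1.026 2.771 -2.029
endloop
endfacet
facet normal -0.641 -0.018 0.767
outer loop
vertex 0.552 3.72 -1.516
vertex -0.301 4.126 -2.219
vertex -0.133 2.966 -2.106
endloop
endfacet
facet normal -0.858 0.435 -0.272
outer loop
vertex -0.301 4.126 -2.219
vertex 0.194 4.469 -3.231
vertex -0.354 3.429 -3.166
endloop
endfacet
facet normal 0.144 0.525 -0.839
outer loop
vertex 0.194 4.469 -3.231
vertex 1.353 4.274 -3.154
vertex 0.668 3.52 -3.744
endloop
endfacet
facet normal 0.981 0.128 -0.149
outer loop
vertex 1.353 4.274 -3.154
vertex 1.574 3.811 -2.094
vertex 1.521 3.114 -3.041
endloop
endfacet
facet normal -0.177 -0.948 0.265
outer loop
vertex 0.465 2.591 -3.049
vertex 1.026 2.771 -2.029
vertex -0.133 2.966 -2.106
endloop
endfacet
facet normal -0.694 -0.701 -0.162
outer loop
vertex 0.465 2.591 -3.049
vertex -0.133 2.966 -2.106
vertex -0.354 3.429 -3.166
endloop
endfacet
facet normal -0.394 -0.494 -0.775
outer loop
vertex 0.465 2.591 -3.049
vertex -0.354 3.429 -3.166
vertex 0.668 3.52 -3.744
endloop
endfacet
facet normal 0.309 -0.612 -0.728
outer loop
vertex 0.465 2.591 -3.049
vertex 0.668 3.52 -3.744
vertex 1.521 3.114 -3.041
endloop
endfacet
facet normal 0.443 -0.893 -0.086
outer loop
vertex 0.465 2.591 -3.049
vertex 1.521 3.114 -3.041
vertex 1.026 2.771 -2.029
endloop
endfacet
facet normal -0.144 -0.525 0.839
outer loop
vertex -0.133 2.966 -2.106
vertex 1.026 2.771 -2.029
vertex 0.552 3.72 -1.516
endloop
endfacet
facet normal -0.981 -0.128 0.149
outer loop
vertex -0.354 3.429 -3.166
vertex -0.133 2.966 -2.106
vertex -0.301 4.126 -2.219
endloop
endfacet
facet normal -0.495 0.208 -0.843
outer loop
vertex 0.668 3.52 -3.744
vertex -0.354 3.429 -3.166
vertex 0.194 4.469 -3.231
endloop
endfacet
facet normal 0.641 0.018 -0.767
outer loop
vertex 1.521 3.114 -3.041
vertex 0.668 3.52 -3.744
vertex 1.353 4.274 -3.154
endloop
endfacet
facet normal 0.858 -0.435 0.272
outer loop
vertex 1.026 2.771 -2.029
vertex 1.521 3.114 -3.041
vertex 1.574 3.811 -2.094
endloop
endfacet
facet normal 0.875 0.039 -0.483
outer loop
vertex 4.513 -1.843 -0.094
vertex 4.221 -2.093 -0.643
vertex 4.244 -1.43 -0.548
endloop
endfacet
facet normal -0.079 0.714 0.696
outer loop
vertex 4.513 -1.843 -0.094
vertex 4.244 -1.43 -0.548
vertex 2.979 -2.147 0.043
endloop
endfacet
facet normal 0.875 0.039 -0.483
outer loop
vertex 4.244 -1.43 -0.548
vertex 4.221 -2.093 -0.643
vertex 3.952 -1.679 -1.097
endloop
endfacet
facet normal -0.526 0.844 -0.103
outer loop
vertex 4.244 -1.43 -0.548
vertex 3.952 -1.679 -1.097
vertex 2.979 -2.147 0.043
endloop
endfacet
facet normal 0.875 0.039 -0.483
outer loop
vertex 3.952 -1.679 -1.097
vertex 4.221 -2.093 -0.643
vertex 3.929 -2.342 -1.192
endloop
endfacet
facet normal -0.778 0.115 -0.617
outer loop
vertex 3.952 -1.679 -1.097
vertex 3.929 -2.342 -1.192
vertex 2.979 -2.147 0.043
endloop
endfacet
facet normal 0.875 0.039 -0.483
outer loop
vertex 3.929 -2.342 -1.192
vertex 4.221 -2.093 -0.643
vertex 4.198 -2.755 -0.738
endloop
endfacet
facet normal -0.582 -0.743 -0.331
outer loop
vertex 3.929 -2.342 -1.192
vertex 4.198 -2.755 -0.738
vertex 2.979 -2.147 0.043
endloop
endfacet
facet normal 0.875 0.039 -0.483
outer loop
vertex 4.198 -2.755 -0.738
vertex 4.221 -2.093 -0.643
vertex 4.49 -2.506 -0.189
endloop
endfacet
facet normal -0.136 -0.873 0.468
outer loop
vertex 4.198 -2.755 -0.738
vertex 4.49 -2.506 -0.189
vertex 2.979 -2.147 0.043
endloop
endfacet
facet normal 0.875 0.039 -0.483
outer loop
vertex 4.49 -2.506 -0.189
vertex 4.221 -2.093 -0.643
vertex 4.513 -1.843 -0.094
endloop
endfacet
facet normal 0.116 -0.145 0.983
outer loop
vertex 4.49 -2.506 -0.189
vertex 4.513 -1.843 -0.094
vertex 2.979 -2.147 0.043
endloop
endfacet

endsolid


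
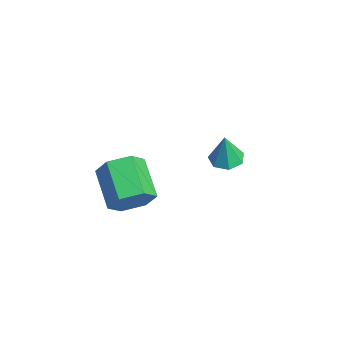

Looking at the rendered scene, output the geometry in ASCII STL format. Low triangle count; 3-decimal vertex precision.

solid 
facet normal -0.008 0.076 -0.997
outer loop
vertex -1.944 3.443 -1.191
vertex -2.645 3.019 -1.218
vertex -2.54 3.83 -1.157
endloop
endfacet
facet normal 0.498 0.725 0.476
outer loop
vertex -1.944 3.443 -1.191
vertex -2.54 3.83 -1.157
vertex -2.635 2.901 0.358
endloop
endfacet
facet normal -0.007 0.076 -0.997
outer loop
vertex -2.54 3.83 -1.157
vertex -2.645 3.019 -1.218
vertex -3.215 3.607 -1.169
endloop
endfacet
facet normal -0.282 0.826 0.489
outer loop
vertex -2.54 3.83 -1.157
vertex -3.215 3.607 -1.169
vertex -2.635 2.901 0.358
endloop
endfacet
facet normal -0.007 0.076 -0.997
outer loop
vertex -3.215 3.607 -1.169
vertex -2.645 3.019 -1.218
vertex -3.462 2.941 -1.218
endloop
endfacet
facet normal -0.847 0.281 0.452
outer loop
vertex -3.215 3.607 -1.169
vertex -3.462 2.941 -1.218
vertex -2.635 2.901 0.358
endloop
endfacet
facet normal -0.007 0.075 -0.997
outer loop
vertex -3.462 2.941 -1.218
vertex -2.645 3.019 -1.218
vertex -3.094 2.334 -1.266
endloop
endfacet
facet normal -0.772 -0.499 0.393
outer loop
vertex -3.462 2.941 -1.218
vertex -3.094 2.334 -1.266
vertex -2.635 2.901 0.358
endloop
endfacet
facet normal -0.007 0.075 -0.997
outer loop
vertex -3.094 2.334 -1.266
vertex -2.645 3.019 -1.218
vertex -2.388 2.243 -1.278
endloop
endfacet
facet normal -0.114 -0.928 0.356
outer loop
vertex -3.094 2.334 -1.266
vertex -2.388 2.243 -1.278
vertex -2.635 2.901 0.358
endloop
endfacet
facet normal -0.006 0.075 -0.997
outer loop
vertex -2.388 2.243 -1.278
vertex -2.645 3.019 -1.218
vertex -1.876 2.737 -1.244
endloop
endfacet
facet normal 0.632 -0.681 0.369
outer loop
vertex -2.388 2.243 -1.278
vertex -1.876 2.737 -1.244
vertex -2.635 2.901 0.358
endloop
endfacet
facet normal -0.006 0.074 -0.997
outer loop
vertex -1.876 2.737 -1.244
vertex -2.645 3.019 -1.218
vertex -1.944 3.443 -1.191
endloop
endfacet
facet normal 0.904 0.055 0.423
outer loop
vertex -1.876 2.737 -1.244
vertex -1.944 3.443 -1.191
vertex -2.635 2.901 0.358
endloop
endfacet
facet normal 0.910 -0.152 -0.385
outer loop
vertex -0.64 -1.987 0.575
vertex -1.091 -2.322 -0.359
vertex -0.855 -1.268 -0.216
endloop
endfacet
facet normal 0.364 0.736 0.571
outer loop
vertex -0.64 -1.987 0.575
vertex -0.855 -1.268 -0.216
vertex -2.479 -1.682 1.353
endloop
endfacet
facet normal 0.364 0.736 0.571
outer loop
vertex -2.479 -1.682 1.353
vertex -0.855 -1.268 -0.216
vertex -2.694 -0.963 0.563
endloop
endfacet
facet normal -0.911 0.150 0.385
outer loop
vertex -2.479 -1.682 1.353
vertex -2.694 -0.963 0.563
vertex -2.929 -2.018 0.419
endloop
endfacet
facet normal 0.910 -0.152 -0.385
outer loop
vertex -0.855 -1.268 -0.216
vertex -1.091 -2.322 -0.359
vertex -1.306 -1.603 -1.15
endloop
endfacet
facet normal 0.011 0.940 -0.342
outer loop
vertex -0.855 -1.268 -0.216
vertex -1.306 -1.603 -1.15
vertex -2.694 -0.963 0.563
endloop
endfacet
facet normal 0.010 0.939 -0.343
outer loop
vertex -2.694 -0.963 0.563
vertex -1.306 -1.603 -1.15
vertex -3.145 -1.299 -0.371
endloop
endfacet
facet normal -0.910 0.150 0.386
outer loop
vertex -2.694 -0.963 0.563
vertex -3.145 -1.299 -0.371
vertex -2.929 -2.018 0.419
endloop
endfacet
facet normal 0.911 -0.151 -0.385
outer loop
vertex -1.306 -1.603 -1.15
vertex -1.091 -2.322 -0.359
vertex -1.541 -2.658 -1.293
endloop
endfacet
facet normal -0.353 0.203 -0.913
outer loop
vertex -1.306 -1.603 -1.15
vertex -1.541 -2.658 -1.293
vertex -3.145 -1.299 -0.371
endloop
endfacet
facet normal -0.353 0.203 -0.913
outer loop
vertex -3.145 -1.299 -0.371
vertex -1.541 -2.658 -1.293
vertex -3.38 -2.353 -0.515
endloop
endfacet
facet normal -0.910 0.150 0.386
outer loop
vertex -3.145 -1.299 -0.371
vertex -3.38 -2.353 -0.515
vertex -2.929 -2.018 0.419
endloop
endfacet
facet normal 0.911 -0.150 -0.385
outer loop
vertex -1.541 -2.658 -1.293
vertex -1.091 -2.322 -0.359
vertex -1.326 -3.377 -0.503
endloop
endfacet
facet normal -0.364 -0.736 -0.571
outer loop
vertex -1.541 -2.658 -1.293
vertex -1.326 -3.377 -0.503
vertex -3.38 -2.353 -0.515
endloop
endfacet
facet normal -0.364 -0.736 -0.570
outer loop
vertex -3.38 -2.353 -0.515
vertex -1.326 -3.377 -0.503
vertex -3.165 -3.072 0.276
endloop
endfacet
facet normal -0.910 0.152 0.385
outer loop
vertex -3.38 -2.353 -0.515
vertex -3.165 -3.072 0.276
vertex -2.929 -2.018 0.419
endloop
endfacet
facet normal 0.910 -0.150 -0.386
outer loop
vertex -1.326 -3.377 -0.503
vertex -1.091 -2.322 -0.359
vertex -0.875 -3.041 0.431
endloop
endfacet
facet normal -0.010 -0.939 0.343
outer loop
vertex -1.326 -3.377 -0.503
vertex -0.875 -3.041 0.431
vertex -3.165 -3.072 0.276
endloop
endfacet
facet normal -0.010 -0.940 0.342
outer loop
vertex -3.165 -3.072 0.276
vertex -0.875 -3.041 0.431
vertex -2.714 -2.737 1.21
endloop
endfacet
facet normal -0.910 0.152 0.385
outer loop
vertex -3.165 -3.072 0.276
vertex -2.714 -2.737 1.21
vertex -2.929 -2.018 0.419
endloop
endfacet
facet normal 0.910 -0.150 -0.386
outer loop
vertex -0.875 -3.041 0.431
vertex -1.091 -2.322 -0.359
vertex -0.64 -1.987 0.575
endloop
endfacet
facet normal 0.353 -0.204 0.913
outer loop
vertex -0.875 -3.041 0.431
vertex -0.64 -1.987 0.575
vertex -2.714 -2.737 1.21
endloop
endfacet
facet normal 0.353 -0.202 0.914
outer loop
vertex -2.714 -2.737 1.21
vertex -0.64 -1.987 0.575
vertex -2.479 -1.682 1.353
endloop
endfacet
facet normal -0.911 0.151 0.385
outer loop
vertex -2.714 -2.737 1.21
vertex -2.479 -1.682 1.353
vertex -2.929 -2.018 0.419
endloop
endfacet

endsolid


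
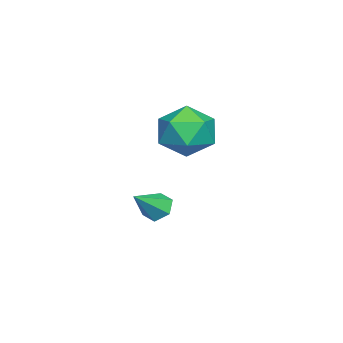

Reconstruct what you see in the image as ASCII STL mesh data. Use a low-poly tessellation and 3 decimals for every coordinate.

solid 
facet normal -0.695 0.369 -0.617
outer loop
vertex 2.84 0.278 -3.901
vertex 2.361 0.251 -3.378
vertex 2.753 0.836 -3.47
endloop
endfacet
facet normal 0.912 0.330 -0.243
outer loop
vertex 2.84 0.278 -3.901
vertex 2.753 0.836 -3.47
vertex 3.459 -0.331 -2.402
endloop
endfacet
facet normal -0.695 0.369 -0.617
outer loop
vertex 2.753 0.836 -3.47
vertex 2.361 0.251 -3.378
vertex 2.274 0.809 -2.947
endloop
endfacet
facet normal 0.483 0.732 0.480
outer loop
vertex 2.753 0.836 -3.47
vertex 2.274 0.809 -2.947
vertex 3.459 -0.331 -2.402
endloop
endfacet
facet normal -0.696 0.368 -0.617
outer loop
vertex 2.274 0.809 -2.947
vertex 2.361 0.251 -3.378
vertex 1.882 0.224 -2.854
endloop
endfacet
facet normal -0.177 0.269 0.947
outer loop
vertex 2.274 0.809 -2.947
vertex 1.882 0.224 -2.854
vertex 3.459 -0.331 -2.402
endloop
endfacet
facet normal -0.695 0.369 -0.617
outer loop
vertex 1.882 0.224 -2.854
vertex 2.361 0.251 -3.378
vertex 1.969 -0.333 -3.285
endloop
endfacet
facet normal -0.408 -0.598 0.690
outer loop
vertex 1.882 0.224 -2.854
vertex 1.969 -0.333 -3.285
vertex 3.459 -0.331 -2.402
endloop
endfacet
facet normal -0.695 0.368 -0.618
outer loop
vertex 1.969 -0.333 -3.285
vertex 2.361 0.251 -3.378
vertex 2.448 -0.307 -3.808
endloop
endfacet
facet normal 0.020 -0.999 -0.031
outer loop
vertex 1.969 -0.333 -3.285
vertex 2.448 -0.307 -3.808
vertex 3.459 -0.331 -2.402
endloop
endfacet
facet normal -0.695 0.368 -0.618
outer loop
vertex 2.448 -0.307 -3.808
vertex 2.361 0.251 -3.378
vertex 2.84 0.278 -3.901
endloop
endfacet
facet normal 0.681 -0.536 -0.499
outer loop
vertex 2.448 -0.307 -3.808
vertex 2.84 0.278 -3.901
vertex 3.459 -0.331 -2.402
endloop
endfacet
facet normal -0.754 0.136 0.642
outer loop
vertex 2.426 2.437 1.463
vertex 2.063 1.252 1.288
vertex 2.883 1.528 2.192
endloop
endfacet
facet normal -0.198 0.551 0.811
outer loop
vertex 2.426 2.437 1.463
vertex 2.883 1.528 2.192
vertex 3.64 2.428 1.765
endloop
endfacet
facet normal -0.055 0.967 0.249
outer loop
vertex 2.426 2.437 1.463
vertex 3.64 2.428 1.765
vertex 3.288 2.708 0.598
endloop
endfacet
facet normal -0.522 0.810 -0.267
outer loop
vertex 2.426 2.437 1.463
vertex 3.288 2.708 0.598
vertex 2.313 1.982 0.303
endloop
endfacet
facet normal -0.955 0.296 -0.023
outer loop
vertex 2.426 2.437 1.463
vertex 2.313 1.982 0.303
vertex 2.063 1.252 1.288
endloop
endfacet
facet normal 0.367 0.129 0.921
outer loop
vertex 3.64 2.428 1.765
vertex 2.883 1.528 2.192
vertex 4.027 1.238 1.777
endloop
endfacet
facet normal -0.533 -0.542 0.649
outer loop
vertex 2.883 1.528 2.192
vertex 2.063 1.252 1.288
vertex 3.052 0.512 1.482
endloop
endfacet
facet normal -0.858 -0.283 -0.428
outer loop
vertex 2.063 1.252 1.288
vertex 2.313 1.982 0.303
vertex 2.7 0.792 0.315
endloop
endfacet
facet normal -0.159 0.548 -0.821
outer loop
vertex 2.313 1.982 0.303
vertex 3.288 2.708 0.598
vertex 3.457 1.692 -0.112
endloop
endfacet
facet normal 0.598 0.802 0.012
outer loop
vertex 3.288 2.708 0.598
vertex 3.64 2.428 1.765
vertex 4.277 1.968 0.792
endloop
endfacet
facet normal 0.522 -0.810 0.267
outer loop
vertex 3.914 0.783 0.617
vertex 4.027 1.238 1.777
vertex 3.052 0.512 1.482
endloop
endfacet
facet normal 0.055 -0.967 -0.249
outer loop
vertex 3.914 0.783 0.617
vertex 3.052 0.512 1.482
vertex 2.7 0.792 0.315
endloop
endfacet
facet normal 0.198 -0.551 -0.811
outer loop
vertex 3.914 0.783 0.617
vertex 2.7 0.792 0.315
vertex 3.457 1.692 -0.112
endloop
endfacet
facet normal 0.754 -0.136 -0.642
outer loop
vertex 3.914 0.783 0.617
vertex 3.457 1.692 -0.112
vertex 4.277 1.968 0.792
endloop
endfacet
facet normal 0.955 -0.296 0.023
outer loop
vertex 3.914 0.783 0.617
vertex 4.277 1.968 0.792
vertex 4.027 1.238 1.777
endloop
endfacet
facet normal 0.159 -0.548 0.821
outer loop
vertex 3.052 0.512 1.482
vertex 4.027 1.238 1.777
vertex 2.883 1.528 2.192
endloop
endfacet
facet normal -0.598 -0.802 -0.012
outer loop
vertex 2.7 0.792 0.315
vertex 3.052 0.512 1.482
vertex 2.063 1.252 1.288
endloop
endfacet
facet normal -0.367 -0.129 -0.921
outer loop
vertex 3.457 1.692 -0.112
vertex 2.7 0.792 0.315
vertex 2.313 1.982 0.303
endloop
endfacet
facet normal 0.533 0.542 -0.649
outer loop
vertex 4.277 1.968 0.792
vertex 3.457 1.692 -0.112
vertex 3.288 2.708 0.598
endloop
endfacet
facet normal 0.858 0.283 0.428
outer loop
vertex 4.027 1.238 1.777
vertex 4.277 1.968 0.792
vertex 3.64 2.428 1.765
endloop
endfacet

endsolid


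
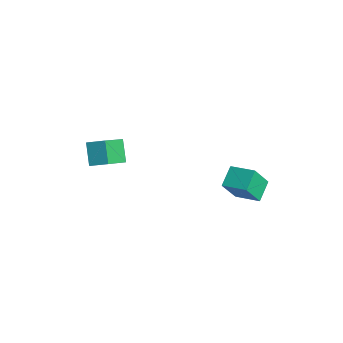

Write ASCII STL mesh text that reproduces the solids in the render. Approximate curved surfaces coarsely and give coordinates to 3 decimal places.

solid 
facet normal -0.628 0.185 0.756
outer loop
vertex -0.714 -1.998 1.474
vertex -1.432 -0.807 0.586
vertex -1.32 -2.625 1.124
endloop
endfacet
facet normal 0.435 -0.721 0.538
outer loop
vertex -0.548 -2.853 0.194
vertex -0.714 -1.998 1.474
vertex -1.32 -2.625 1.124
endloop
endfacet
facet normal -0.628 0.185 0.756
outer loop
vertex -1.32 -2.625 1.124
vertex -1.432 -0.807 0.586
vertex -2.039 -1.435 0.236
endloop
endfacet
facet normal -0.645 -0.667 -0.372
outer loop
vertex -2.039 -1.435 0.236
vertex -0.548 -2.853 0.194
vertex -1.32 -2.625 1.124
endloop
endfacet
facet normal 0.646 0.667 0.372
outer loop
vertex -0.714 -1.998 1.474
vertex -0.66 -1.035 -0.344
vertex -1.432 -0.807 0.586
endloop
endfacet
facet normal 0.436 -0.721 0.538
outer loop
vertex 0.059 -2.225 0.544
vertex -0.714 -1.998 1.474
vertex -0.548 -2.853 0.194
endloop
endfacet
facet normal 0.645 0.668 0.373
outer loop
vertex 0.059 -2.225 0.544
vertex -0.66 -1.035 -0.344
vertex -0.714 -1.998 1.474
endloop
endfacet
facet normal -0.436 0.721 -0.538
outer loop
vertex -1.432 -0.807 0.586
vertex -0.66 -1.035 -0.344
vertex -2.039 -1.435 0.236
endloop
endfacet
facet normal -0.645 -0.667 -0.373
outer loop
vertex -1.266 -1.662 -0.694
vertex -0.548 -2.853 0.194
vertex -2.039 -1.435 0.236
endloop
endfacet
facet normal -0.436 0.721 -0.538
outer loop
vertex -2.039 -1.435 0.236
vertex -0.66 -1.035 -0.344
vertex -1.266 -1.662 -0.694
endloop
endfacet
facet normal 0.628 -0.185 -0.756
outer loop
vertex -1.266 -1.662 -0.694
vertex 0.059 -2.225 0.544
vertex -0.548 -2.853 0.194
endloop
endfacet
facet normal 0.628 -0.185 -0.756
outer loop
vertex -0.66 -1.035 -0.344
vertex 0.059 -2.225 0.544
vertex -1.266 -1.662 -0.694
endloop
endfacet
facet normal -0.534 0.667 0.519
outer loop
vertex 1.441 3.056 -0.617
vertex 2.484 3.701 -0.372
vertex 1.232 3.873 -1.881
endloop
endfacet
facet normal -0.834 -0.516 -0.196
outer loop
vertex 1.836 3.119 -2.468
vertex 1.441 3.056 -0.617
vertex 1.232 3.873 -1.881
endloop
endfacet
facet normal -0.534 0.667 0.519
outer loop
vertex 1.232 3.873 -1.881
vertex 2.484 3.701 -0.372
vertex 2.275 4.518 -1.637
endloop
endfacet
facet normal -0.138 0.537 -0.832
outer loop
vertex 2.275 4.518 -1.637
vertex 1.836 3.119 -2.468
vertex 1.232 3.873 -1.881
endloop
endfacet
facet normal 0.137 -0.538 0.832
outer loop
vertex 1.441 3.056 -0.617
vertex 3.088 2.947 -0.959
vertex 2.484 3.701 -0.372
endloop
endfacet
facet normal -0.834 -0.516 -0.196
outer loop
vertex 2.045 2.302 -1.203
vertex 1.441 3.056 -0.617
vertex 1.836 3.119 -2.468
endloop
endfacet
facet normal 0.137 -0.537 0.832
outer loop
vertex 2.045 2.302 -1.203
vertex 3.088 2.947 -0.959
vertex 1.441 3.056 -0.617
endloop
endfacet
facet normal 0.834 0.516 0.195
outer loop
vertex 2.484 3.701 -0.372
vertex 3.088 2.947 -0.959
vertex 2.275 4.518 -1.637
endloop
endfacet
facet normal -0.137 0.537 -0.832
outer loop
vertex 2.879 3.764 -2.223
vertex 1.836 3.119 -2.468
vertex 2.275 4.518 -1.637
endloop
endfacet
facet normal 0.834 0.516 0.196
outer loop
vertex 2.275 4.518 -1.637
vertex 3.088 2.947 -0.959
vertex 2.879 3.764 -2.223
endloop
endfacet
facet normal 0.534 -0.667 -0.519
outer loop
vertex 2.879 3.764 -2.223
vertex 2.045 2.302 -1.203
vertex 1.836 3.119 -2.468
endloop
endfacet
facet normal 0.534 -0.667 -0.519
outer loop
vertex 3.088 2.947 -0.959
vertex 2.045 2.302 -1.203
vertex 2.879 3.764 -2.223
endloop
endfacet

endsolid


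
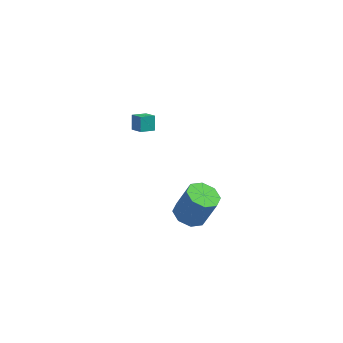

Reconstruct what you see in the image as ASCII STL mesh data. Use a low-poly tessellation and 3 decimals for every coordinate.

solid 
facet normal -0.697 0.543 -0.468
outer loop
vertex -0.864 3.254 3.7
vertex -0.26 3.811 3.446
vertex -0.734 2.767 2.942
endloop
endfacet
facet normal -0.702 -0.648 0.296
outer loop
vertex -0.12 2.289 3.354
vertex -0.864 3.254 3.7
vertex -0.734 2.767 2.942
endloop
endfacet
facet normal -0.697 0.543 -0.468
outer loop
vertex -0.734 2.767 2.942
vertex -0.26 3.811 3.446
vertex -0.13 3.324 2.688
endloop
endfacet
facet normal 0.143 -0.535 -0.833
outer loop
vertex -0.13 3.324 2.688
vertex -0.12 2.289 3.354
vertex -0.734 2.767 2.942
endloop
endfacet
facet normal -0.143 0.535 0.833
outer loop
vertex -0.864 3.254 3.7
vertex 0.354 3.333 3.858
vertex -0.26 3.811 3.446
endloop
endfacet
facet normal -0.702 -0.648 0.296
outer loop
vertex -0.25 2.776 4.112
vertex -0.864 3.254 3.7
vertex -0.12 2.289 3.354
endloop
endfacet
facet normal -0.143 0.535 0.833
outer loop
vertex -0.25 2.776 4.112
vertex 0.354 3.333 3.858
vertex -0.864 3.254 3.7
endloop
endfacet
facet normal 0.702 0.648 -0.296
outer loop
vertex -0.26 3.811 3.446
vertex 0.354 3.333 3.858
vertex -0.13 3.324 2.688
endloop
endfacet
facet normal 0.143 -0.535 -0.833
outer loop
vertex 0.484 2.846 3.1
vertex -0.12 2.289 3.354
vertex -0.13 3.324 2.688
endloop
endfacet
facet normal 0.702 0.648 -0.296
outer loop
vertex -0.13 3.324 2.688
vertex 0.354 3.333 3.858
vertex 0.484 2.846 3.1
endloop
endfacet
facet normal 0.697 -0.543 0.468
outer loop
vertex 0.484 2.846 3.1
vertex -0.25 2.776 4.112
vertex -0.12 2.289 3.354
endloop
endfacet
facet normal 0.697 -0.543 0.468
outer loop
vertex 0.354 3.333 3.858
vertex -0.25 2.776 4.112
vertex 0.484 2.846 3.1
endloop
endfacet
facet normal -0.371 -0.073 -0.926
outer loop
vertex 3.105 3.6 -4.727
vertex 2.242 3.288 -4.356
vertex 2.629 4.171 -4.581
endloop
endfacet
facet normal 0.684 0.653 -0.326
outer loop
vertex 3.105 3.6 -4.727
vertex 2.629 4.171 -4.581
vertex 3.841 3.744 -2.895
endloop
endfacet
facet normal 0.683 0.653 -0.326
outer loop
vertex 3.841 3.744 -2.895
vertex 2.629 4.171 -4.581
vertex 3.365 4.315 -2.748
endloop
endfacet
facet normal 0.372 0.072 0.925
outer loop
vertex 3.841 3.744 -2.895
vertex 3.365 4.315 -2.748
vertex 2.978 3.432 -2.524
endloop
endfacet
facet normal -0.372 -0.073 -0.926
outer loop
vertex 2.629 4.171 -4.581
vertex 2.242 3.288 -4.356
vertex 1.926 4.225 -4.303
endloop
endfacet
facet normal 0.039 0.995 -0.094
outer loop
vertex 2.629 4.171 -4.581
vertex 1.926 4.225 -4.303
vertex 3.365 4.315 -2.748
endloop
endfacet
facet normal 0.039 0.995 -0.094
outer loop
vertex 3.365 4.315 -2.748
vertex 1.926 4.225 -4.303
vertex 2.662 4.369 -2.47
endloop
endfacet
facet normal 0.372 0.072 0.926
outer loop
vertex 3.365 4.315 -2.748
vertex 2.662 4.369 -2.47
vertex 2.978 3.432 -2.524
endloop
endfacet
facet normal -0.372 -0.073 -0.925
outer loop
vertex 1.926 4.225 -4.303
vertex 2.242 3.288 -4.356
vertex 1.409 3.73 -4.056
endloop
endfacet
facet normal -0.629 0.753 0.193
outer loop
vertex 1.926 4.225 -4.303
vertex 1.409 3.73 -4.056
vertex 2.662 4.369 -2.47
endloop
endfacet
facet normal -0.628 0.754 0.193
outer loop
vertex 2.662 4.369 -2.47
vertex 1.409 3.73 -4.056
vertex 2.144 3.874 -2.224
endloop
endfacet
facet normal 0.371 0.072 0.926
outer loop
vertex 2.662 4.369 -2.47
vertex 2.144 3.874 -2.224
vertex 2.978 3.432 -2.524
endloop
endfacet
facet normal -0.372 -0.072 -0.926
outer loop
vertex 1.409 3.73 -4.056
vertex 2.242 3.288 -4.356
vertex 1.379 2.976 -3.985
endloop
endfacet
facet normal -0.928 0.071 0.367
outer loop
vertex 1.409 3.73 -4.056
vertex 1.379 2.976 -3.985
vertex 2.144 3.874 -2.224
endloop
endfacet
facet normal -0.928 0.070 0.367
outer loop
vertex 2.144 3.874 -2.224
vertex 1.379 2.976 -3.985
vertex 2.115 3.12 -2.153
endloop
endfacet
facet normal 0.372 0.073 0.926
outer loop
vertex 2.144 3.874 -2.224
vertex 2.115 3.12 -2.153
vertex 2.978 3.432 -2.524
endloop
endfacet
facet normal -0.372 -0.072 -0.925
outer loop
vertex 1.379 2.976 -3.985
vertex 2.242 3.288 -4.356
vertex 1.855 2.405 -4.132
endloop
endfacet
facet normal -0.683 -0.653 0.326
outer loop
vertex 1.379 2.976 -3.985
vertex 1.855 2.405 -4.132
vertex 2.115 3.12 -2.153
endloop
endfacet
facet normal -0.684 -0.653 0.326
outer loop
vertex 2.115 3.12 -2.153
vertex 1.855 2.405 -4.132
vertex 2.591 2.549 -2.299
endloop
endfacet
facet normal 0.371 0.073 0.926
outer loop
vertex 2.115 3.12 -2.153
vertex 2.591 2.549 -2.299
vertex 2.978 3.432 -2.524
endloop
endfacet
facet normal -0.372 -0.072 -0.926
outer loop
vertex 1.855 2.405 -4.132
vertex 2.242 3.288 -4.356
vertex 2.558 2.351 -4.41
endloop
endfacet
facet normal -0.039 -0.995 0.094
outer loop
vertex 1.855 2.405 -4.132
vertex 2.558 2.351 -4.41
vertex 2.591 2.549 -2.299
endloop
endfacet
facet normal -0.039 -0.995 0.094
outer loop
vertex 2.591 2.549 -2.299
vertex 2.558 2.351 -4.41
vertex 3.294 2.495 -2.577
endloop
endfacet
facet normal 0.372 0.073 0.926
outer loop
vertex 2.591 2.549 -2.299
vertex 3.294 2.495 -2.577
vertex 2.978 3.432 -2.524
endloop
endfacet
facet normal -0.371 -0.072 -0.926
outer loop
vertex 2.558 2.351 -4.41
vertex 2.242 3.288 -4.356
vertex 3.076 2.846 -4.656
endloop
endfacet
facet normal 0.628 -0.754 -0.193
outer loop
vertex 2.558 2.351 -4.41
vertex 3.076 2.846 -4.656
vertex 3.294 2.495 -2.577
endloop
endfacet
facet normal 0.629 -0.753 -0.193
outer loop
vertex 3.294 2.495 -2.577
vertex 3.076 2.846 -4.656
vertex 3.811 2.99 -2.824
endloop
endfacet
facet normal 0.372 0.073 0.925
outer loop
vertex 3.294 2.495 -2.577
vertex 3.811 2.99 -2.824
vertex 2.978 3.432 -2.524
endloop
endfacet
facet normal -0.372 -0.073 -0.926
outer loop
vertex 3.076 2.846 -4.656
vertex 2.242 3.288 -4.356
vertex 3.105 3.6 -4.727
endloop
endfacet
facet normal 0.928 -0.070 -0.367
outer loop
vertex 3.076 2.846 -4.656
vertex 3.105 3.6 -4.727
vertex 3.811 2.99 -2.824
endloop
endfacet
facet normal 0.927 -0.071 -0.367
outer loop
vertex 3.811 2.99 -2.824
vertex 3.105 3.6 -4.727
vertex 3.841 3.744 -2.895
endloop
endfacet
facet normal 0.372 0.072 0.926
outer loop
vertex 3.811 2.99 -2.824
vertex 3.841 3.744 -2.895
vertex 2.978 3.432 -2.524
endloop
endfacet

endsolid


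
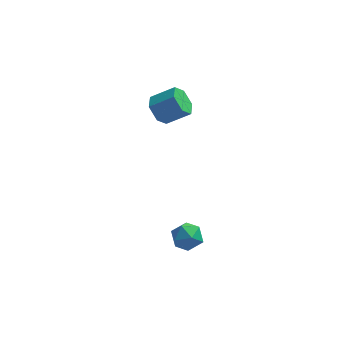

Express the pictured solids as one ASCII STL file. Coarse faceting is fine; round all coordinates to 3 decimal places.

solid 
facet normal -0.828 -0.040 -0.559
outer loop
vertex -1.647 3.279 2.022
vertex -2.163 3.795 2.75
vertex -1.681 4.308 1.998
endloop
endfacet
facet normal 0.559 -0.001 -0.829
outer loop
vertex -1.647 3.279 2.022
vertex -1.681 4.308 1.998
vertex -0.222 3.349 2.983
endloop
endfacet
facet normal 0.559 -0.002 -0.829
outer loop
vertex -0.222 3.349 2.983
vertex -1.681 4.308 1.998
vertex -0.256 4.378 2.958
endloop
endfacet
facet normal 0.829 0.041 0.558
outer loop
vertex -0.222 3.349 2.983
vertex -0.256 4.378 2.958
vertex -0.737 3.865 3.71
endloop
endfacet
facet normal -0.829 -0.040 -0.558
outer loop
vertex -1.681 4.308 1.998
vertex -2.163 3.795 2.75
vertex -2.196 4.824 2.725
endloop
endfacet
facet normal 0.251 0.864 -0.436
outer loop
vertex -1.681 4.308 1.998
vertex -2.196 4.824 2.725
vertex -0.256 4.378 2.958
endloop
endfacet
facet normal 0.251 0.865 -0.435
outer loop
vertex -0.256 4.378 2.958
vertex -2.196 4.824 2.725
vertex -0.771 4.894 3.686
endloop
endfacet
facet normal 0.829 0.040 0.558
outer loop
vertex -0.256 4.378 2.958
vertex -0.771 4.894 3.686
vertex -0.737 3.865 3.71
endloop
endfacet
facet normal -0.829 -0.040 -0.558
outer loop
vertex -2.196 4.824 2.725
vertex -2.163 3.795 2.75
vertex -2.678 4.311 3.477
endloop
endfacet
facet normal -0.308 0.866 0.394
outer loop
vertex -2.196 4.824 2.725
vertex -2.678 4.311 3.477
vertex -0.771 4.894 3.686
endloop
endfacet
facet normal -0.308 0.866 0.394
outer loop
vertex -0.771 4.894 3.686
vertex -2.678 4.311 3.477
vertex -1.253 4.381 4.438
endloop
endfacet
facet normal 0.828 0.040 0.559
outer loop
vertex -0.771 4.894 3.686
vertex -1.253 4.381 4.438
vertex -0.737 3.865 3.71
endloop
endfacet
facet normal -0.829 -0.041 -0.558
outer loop
vertex -2.678 4.311 3.477
vertex -2.163 3.795 2.75
vertex -2.644 3.282 3.502
endloop
endfacet
facet normal -0.559 0.002 0.829
outer loop
vertex -2.678 4.311 3.477
vertex -2.644 3.282 3.502
vertex -1.253 4.381 4.438
endloop
endfacet
facet normal -0.559 0.001 0.829
outer loop
vertex -1.253 4.381 4.438
vertex -2.644 3.282 3.502
vertex -1.219 3.352 4.462
endloop
endfacet
facet normal 0.828 0.040 0.559
outer loop
vertex -1.253 4.381 4.438
vertex -1.219 3.352 4.462
vertex -0.737 3.865 3.71
endloop
endfacet
facet normal -0.829 -0.040 -0.558
outer loop
vertex -2.644 3.282 3.502
vertex -2.163 3.795 2.75
vertex -2.129 2.766 2.774
endloop
endfacet
facet normal -0.251 -0.865 0.435
outer loop
vertex -2.644 3.282 3.502
vertex -2.129 2.766 2.774
vertex -1.219 3.352 4.462
endloop
endfacet
facet normal -0.251 -0.864 0.436
outer loop
vertex -1.219 3.352 4.462
vertex -2.129 2.766 2.774
vertex -0.704 2.836 3.735
endloop
endfacet
facet normal 0.829 0.040 0.558
outer loop
vertex -1.219 3.352 4.462
vertex -0.704 2.836 3.735
vertex -0.737 3.865 3.71
endloop
endfacet
facet normal -0.828 -0.040 -0.559
outer loop
vertex -2.129 2.766 2.774
vertex -2.163 3.795 2.75
vertex -1.647 3.279 2.022
endloop
endfacet
facet normal 0.308 -0.866 -0.394
outer loop
vertex -2.129 2.766 2.774
vertex -1.647 3.279 2.022
vertex -0.704 2.836 3.735
endloop
endfacet
facet normal 0.308 -0.866 -0.394
outer loop
vertex -0.704 2.836 3.735
vertex -1.647 3.279 2.022
vertex -0.222 3.349 2.983
endloop
endfacet
facet normal 0.829 0.040 0.558
outer loop
vertex -0.704 2.836 3.735
vertex -0.222 3.349 2.983
vertex -0.737 3.865 3.71
endloop
endfacet
facet normal -0.817 -0.139 0.559
outer loop
vertex -0.775 -3.37 -1.435
vertex -0.506 -4.342 -1.283
vertex -0.188 -3.619 -0.639
endloop
endfacet
facet normal -0.591 0.536 0.603
outer loop
vertex -0.775 -3.37 -1.435
vertex -0.188 -3.619 -0.639
vertex 0.018 -2.781 -1.182
endloop
endfacet
facet normal -0.584 0.810 -0.056
outer loop
vertex -0.775 -3.37 -1.435
vertex 0.018 -2.781 -1.182
vertex -0.173 -2.986 -2.163
endloop
endfacet
facet normal -0.807 0.303 -0.507
outer loop
vertex -0.775 -3.37 -1.435
vertex -0.173 -2.986 -2.163
vertex -0.497 -3.951 -2.225
endloop
endfacet
facet normal -0.951 -0.283 -0.127
outer loop
vertex -0.775 -3.37 -1.435
vertex -0.497 -3.951 -2.225
vertex -0.506 -4.342 -1.283
endloop
endfacet
facet normal 0.081 0.528 0.845
outer loop
vertex 0.018 -2.781 -1.182
vertex -0.188 -3.619 -0.639
vertex 0.777 -3.389 -0.875
endloop
endfacet
facet normal -0.287 -0.564 0.775
outer loop
vertex -0.188 -3.619 -0.639
vertex -0.506 -4.342 -1.283
vertex 0.453 -4.354 -0.937
endloop
endfacet
facet normal -0.503 -0.797 -0.336
outer loop
vertex -0.506 -4.342 -1.283
vertex -0.497 -3.951 -2.225
vertex 0.262 -4.559 -1.918
endloop
endfacet
facet normal -0.269 0.151 -0.951
outer loop
vertex -0.497 -3.951 -2.225
vertex -0.173 -2.986 -2.163
vertex 0.468 -3.721 -2.461
endloop
endfacet
facet normal 0.092 0.971 -0.221
outer loop
vertex -0.173 -2.986 -2.163
vertex 0.018 -2.781 -1.182
vertex 0.786 -2.998 -1.817
endloop
endfacet
facet normal 0.807 -0.303 0.507
outer loop
vertex 1.055 -3.97 -1.665
vertex 0.777 -3.389 -0.875
vertex 0.453 -4.354 -0.937
endloop
endfacet
facet normal 0.584 -0.810 0.056
outer loop
vertex 1.055 -3.97 -1.665
vertex 0.453 -4.354 -0.937
vertex 0.262 -4.559 -1.918
endloop
endfacet
facet normal 0.591 -0.536 -0.603
outer loop
vertex 1.055 -3.97 -1.665
vertex 0.262 -4.559 -1.918
vertex 0.468 -3.721 -2.461
endloop
endfacet
facet normal 0.817 0.139 -0.559
outer loop
vertex 1.055 -3.97 -1.665
vertex 0.468 -3.721 -2.461
vertex 0.786 -2.998 -1.817
endloop
endfacet
facet normal 0.951 0.283 0.127
outer loop
vertex 1.055 -3.97 -1.665
vertex 0.786 -2.998 -1.817
vertex 0.777 -3.389 -0.875
endloop
endfacet
facet normal 0.269 -0.151 0.951
outer loop
vertex 0.453 -4.354 -0.937
vertex 0.777 -3.389 -0.875
vertex -0.188 -3.619 -0.639
endloop
endfacet
facet normal -0.092 -0.971 0.221
outer loop
vertex 0.262 -4.559 -1.918
vertex 0.453 -4.354 -0.937
vertex -0.506 -4.342 -1.283
endloop
endfacet
facet normal -0.081 -0.528 -0.845
outer loop
vertex 0.468 -3.721 -2.461
vertex 0.262 -4.559 -1.918
vertex -0.497 -3.951 -2.225
endloop
endfacet
facet normal 0.287 0.564 -0.775
outer loop
vertex 0.786 -2.998 -1.817
vertex 0.468 -3.721 -2.461
vertex -0.173 -2.986 -2.163
endloop
endfacet
facet normal 0.503 0.797 0.336
outer loop
vertex 0.777 -3.389 -0.875
vertex 0.786 -2.998 -1.817
vertex 0.018 -2.781 -1.182
endloop
endfacet

endsolid
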